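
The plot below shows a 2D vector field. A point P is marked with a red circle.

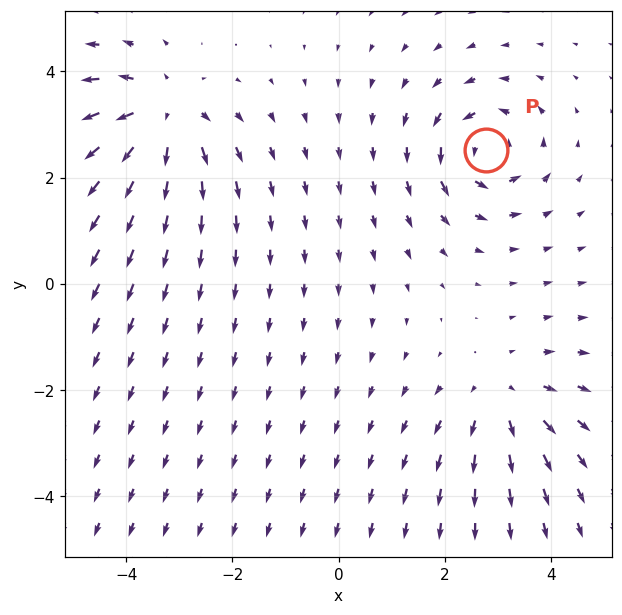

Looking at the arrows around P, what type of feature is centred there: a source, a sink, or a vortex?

At P (2.8, 2.5) the arrows circulate counterclockwise. Divergence ≈0, curl about +4 — near-zero divergence with nonzero curl is a vortex.

vortex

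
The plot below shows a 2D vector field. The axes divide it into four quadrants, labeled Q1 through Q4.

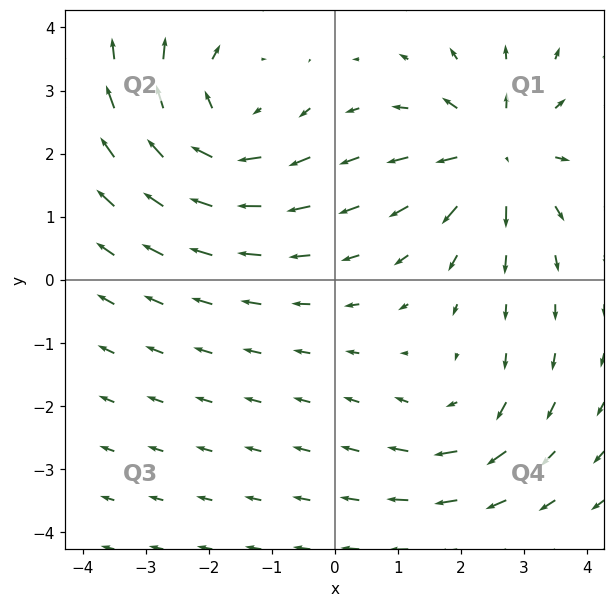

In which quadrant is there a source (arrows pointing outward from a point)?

The source sits at approximately (2.6, 2.0), which lies in quadrant Q1. The divergence there is about +5, positive as expected for a source.

Q1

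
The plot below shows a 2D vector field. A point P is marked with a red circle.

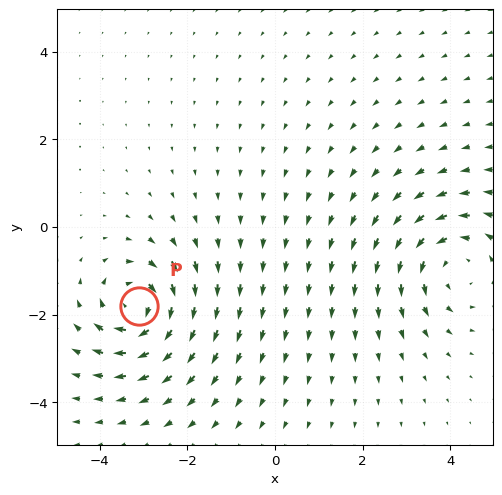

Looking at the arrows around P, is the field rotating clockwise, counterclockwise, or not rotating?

clockwise

Near P at (-3.1, -1.8) the arrows circulate clockwise. The curl (z-component) there is about -7; negative curl means clockwise rotation.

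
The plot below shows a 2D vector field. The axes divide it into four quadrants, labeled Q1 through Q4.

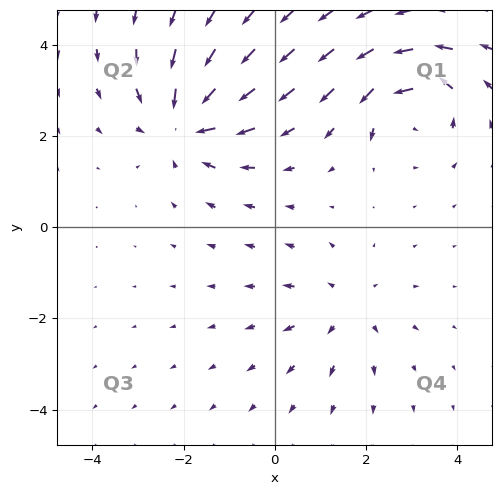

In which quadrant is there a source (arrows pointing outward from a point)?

Q4

The source sits at approximately (1.5, -1.8), which lies in quadrant Q4. The divergence there is about +3, positive as expected for a source.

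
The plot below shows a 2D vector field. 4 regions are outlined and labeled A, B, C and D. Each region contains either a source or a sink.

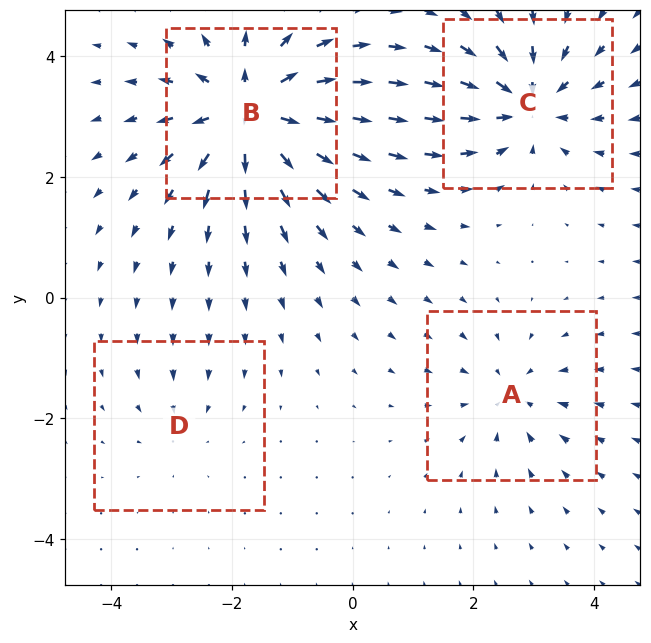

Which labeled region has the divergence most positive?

B

Divergence at each region's feature centre — A: about -4, B: about +8, C: about -6, D: about -2. Region B is most positive.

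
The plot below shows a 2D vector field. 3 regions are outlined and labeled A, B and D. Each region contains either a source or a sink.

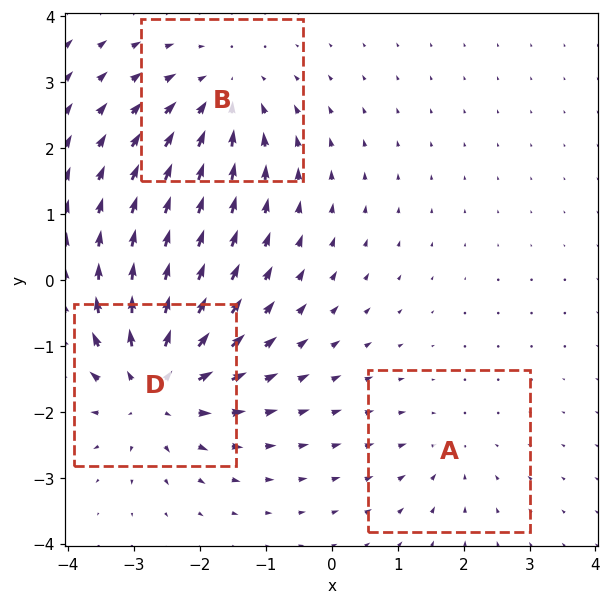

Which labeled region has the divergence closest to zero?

A

Divergence at each region's feature centre — A: about -2, B: about -3, D: about +5. Region A is closest to zero.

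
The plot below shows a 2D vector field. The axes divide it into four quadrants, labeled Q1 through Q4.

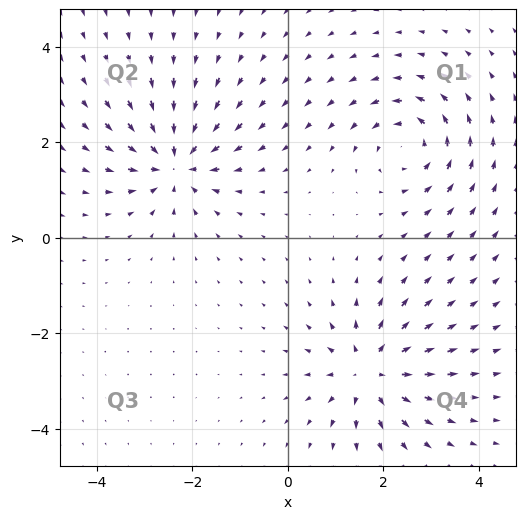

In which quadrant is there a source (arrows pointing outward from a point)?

The source sits at approximately (1.7, -2.8), which lies in quadrant Q4. The divergence there is about +6, positive as expected for a source.

Q4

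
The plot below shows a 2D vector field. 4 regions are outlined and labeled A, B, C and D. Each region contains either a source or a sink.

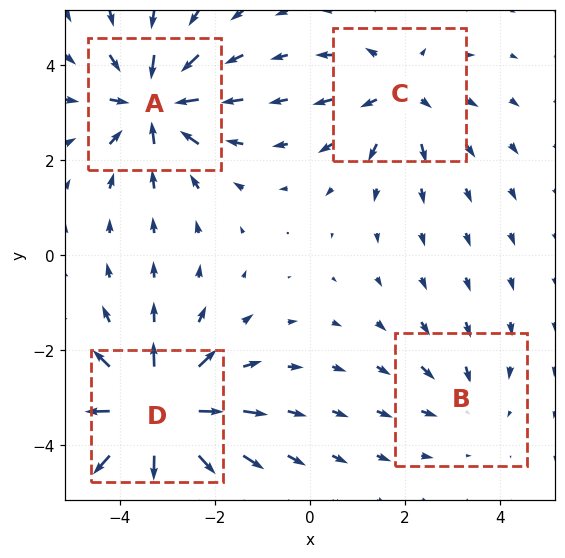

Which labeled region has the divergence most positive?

D

Divergence at each region's feature centre — A: about -6, B: about -2, C: about +4, D: about +8. Region D is most positive.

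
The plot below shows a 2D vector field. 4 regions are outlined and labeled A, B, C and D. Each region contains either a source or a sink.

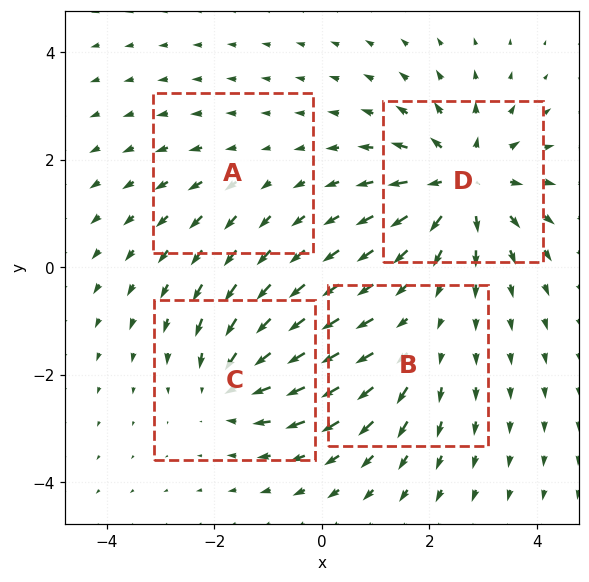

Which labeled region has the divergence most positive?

D

Divergence at each region's feature centre — A: about +2, B: about +3, C: about -5, D: about +7. Region D is most positive.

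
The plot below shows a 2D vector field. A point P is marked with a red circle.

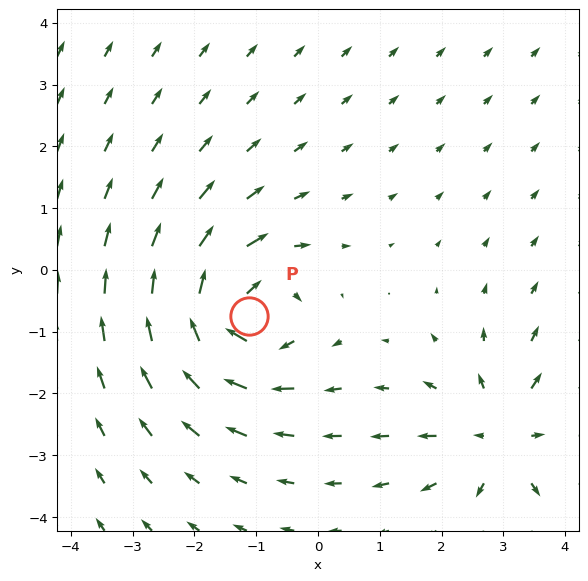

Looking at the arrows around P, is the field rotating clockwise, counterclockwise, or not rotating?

Near P at (-1.1, -0.7) the arrows circulate clockwise. The curl (z-component) there is about -5; negative curl means clockwise rotation.

clockwise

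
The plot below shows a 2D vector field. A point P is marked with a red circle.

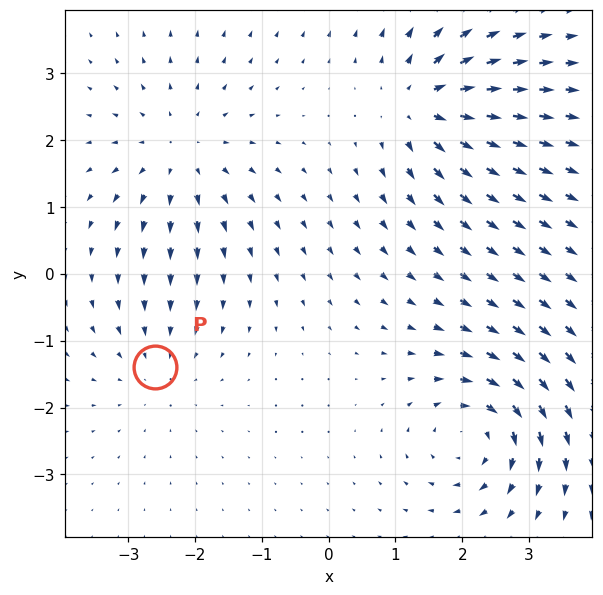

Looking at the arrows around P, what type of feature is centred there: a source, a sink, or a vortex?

At P (-2.6, -1.4) the arrows converge inward. Divergence about -2, curl ≈0 — negative divergence with near-zero curl is a sink.

sink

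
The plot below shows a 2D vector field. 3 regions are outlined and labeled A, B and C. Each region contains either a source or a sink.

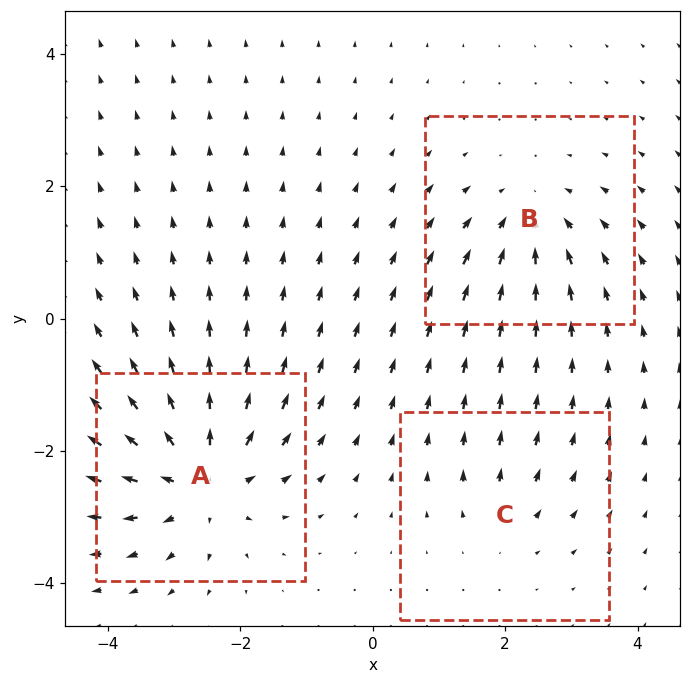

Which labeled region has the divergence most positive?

Divergence at each region's feature centre — A: about +5, B: about -3, C: about +2. Region A is most positive.

A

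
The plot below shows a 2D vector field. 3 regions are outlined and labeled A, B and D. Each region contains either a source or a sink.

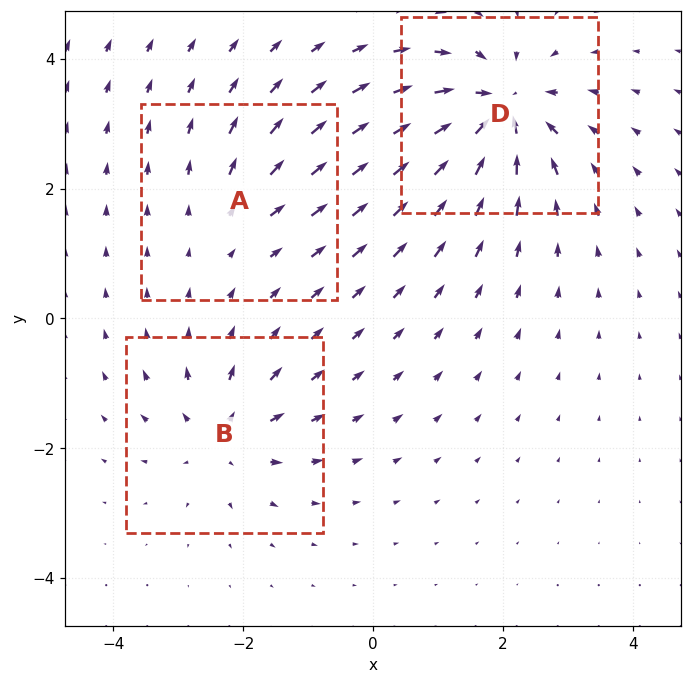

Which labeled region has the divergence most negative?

Divergence at each region's feature centre — A: about +2, B: about +4, D: about -6. Region D is most negative.

D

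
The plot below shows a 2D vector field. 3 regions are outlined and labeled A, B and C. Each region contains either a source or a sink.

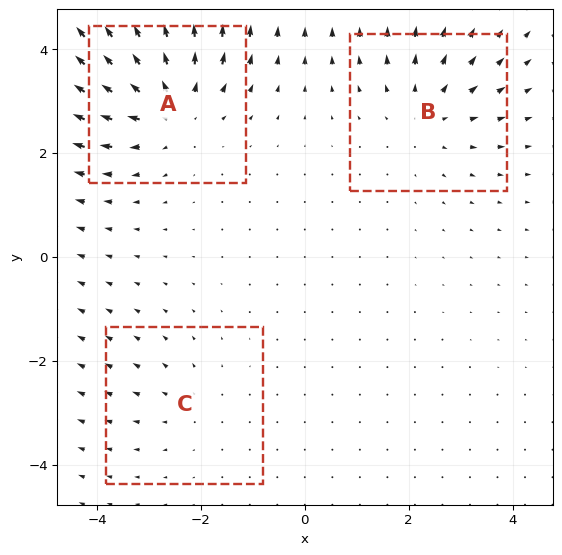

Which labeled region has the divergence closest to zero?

Divergence at each region's feature centre — A: about +5, B: about +3, C: about +2. Region C is closest to zero.

C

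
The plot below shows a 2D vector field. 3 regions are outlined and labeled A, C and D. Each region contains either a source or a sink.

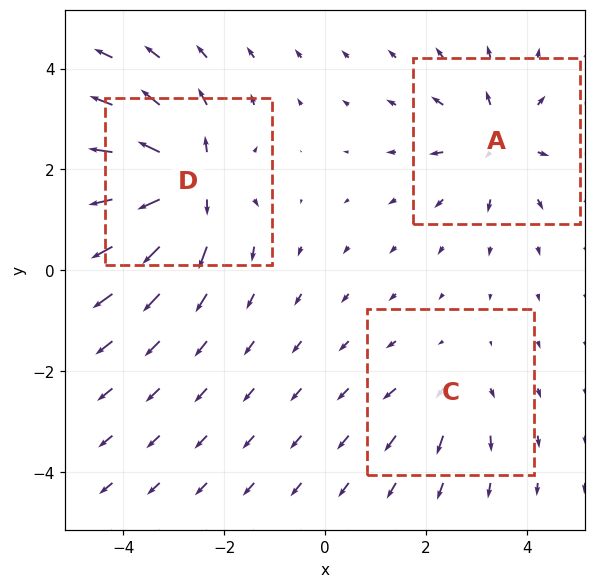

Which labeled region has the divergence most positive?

Divergence at each region's feature centre — A: about +4, C: about +3, D: about +7. Region D is most positive.

D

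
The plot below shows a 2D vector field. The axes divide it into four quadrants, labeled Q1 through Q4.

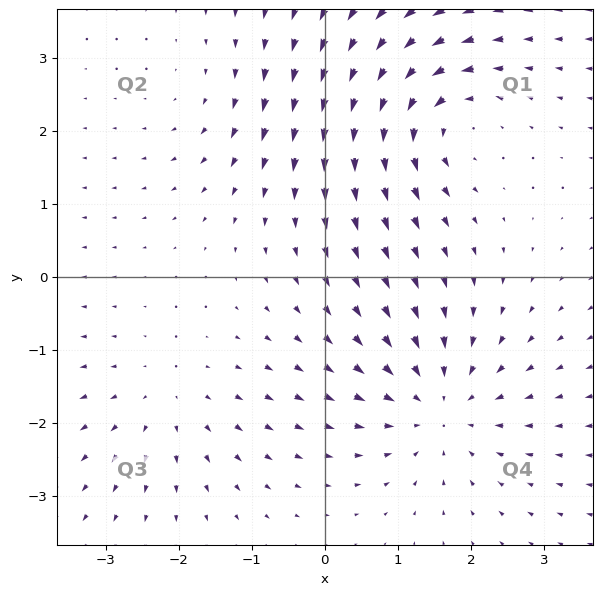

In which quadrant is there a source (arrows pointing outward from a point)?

Q3

The source sits at approximately (-2.2, -1.7), which lies in quadrant Q3. The divergence there is about +3, positive as expected for a source.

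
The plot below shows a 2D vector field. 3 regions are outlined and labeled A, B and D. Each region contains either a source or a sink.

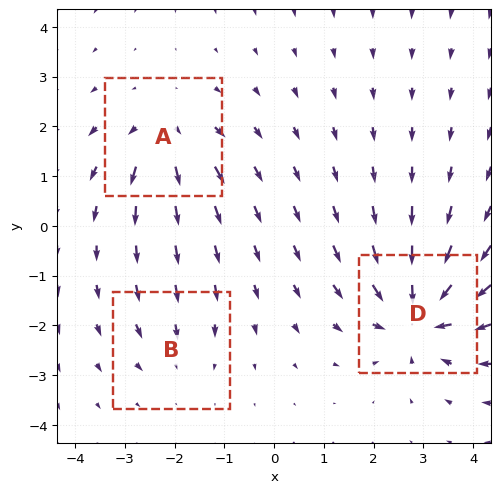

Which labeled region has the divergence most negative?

D

Divergence at each region's feature centre — A: about +4, B: about -2, D: about -6. Region D is most negative.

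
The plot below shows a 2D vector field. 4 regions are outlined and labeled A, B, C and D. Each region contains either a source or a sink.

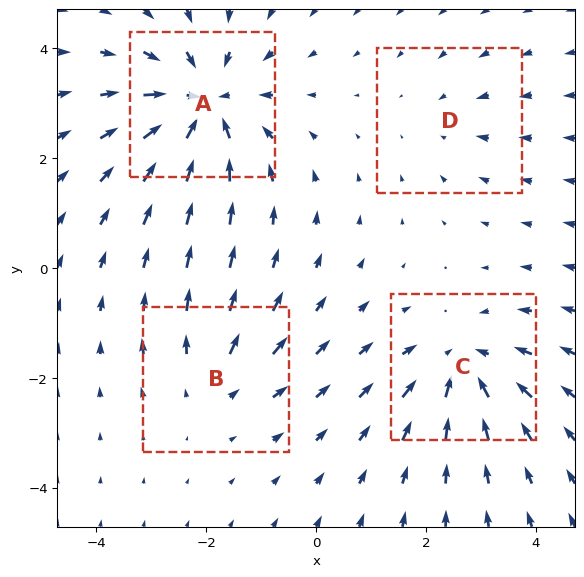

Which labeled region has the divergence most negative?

A

Divergence at each region's feature centre — A: about -6, B: about +3, C: about -5, D: about -2. Region A is most negative.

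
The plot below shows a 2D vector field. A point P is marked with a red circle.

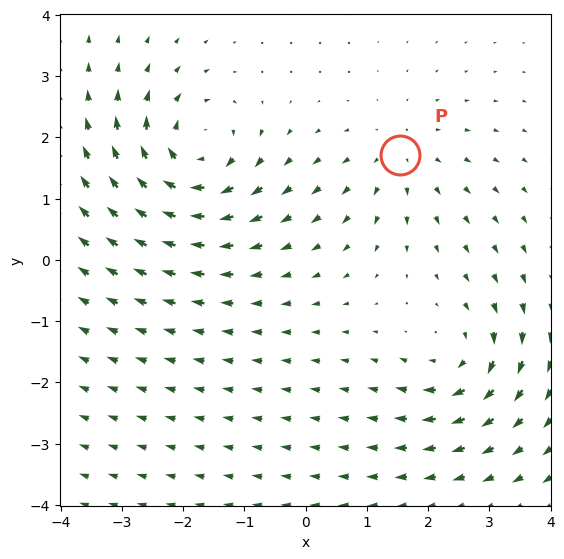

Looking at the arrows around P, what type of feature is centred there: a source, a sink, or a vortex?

At P (1.5, 1.7) the arrows spread outward. Divergence about +2, curl ≈0 — positive divergence with near-zero curl is a source.

source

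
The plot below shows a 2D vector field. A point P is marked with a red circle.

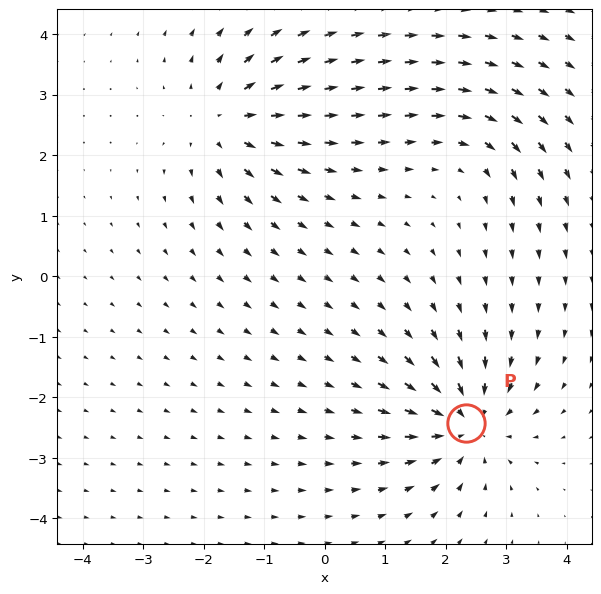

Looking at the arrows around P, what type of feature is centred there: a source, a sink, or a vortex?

At P (2.3, -2.4) the arrows converge inward. Divergence about -6, curl ≈0 — negative divergence with near-zero curl is a sink.

sink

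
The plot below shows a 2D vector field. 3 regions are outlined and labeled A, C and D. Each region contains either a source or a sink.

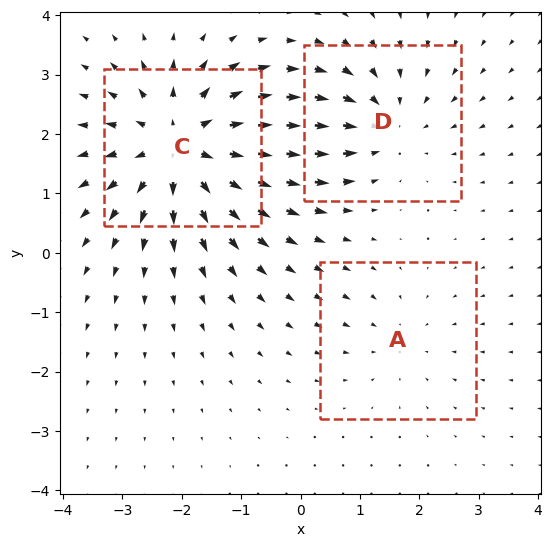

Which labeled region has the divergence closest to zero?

Divergence at each region's feature centre — A: about -2, C: about +5, D: about -3. Region A is closest to zero.

A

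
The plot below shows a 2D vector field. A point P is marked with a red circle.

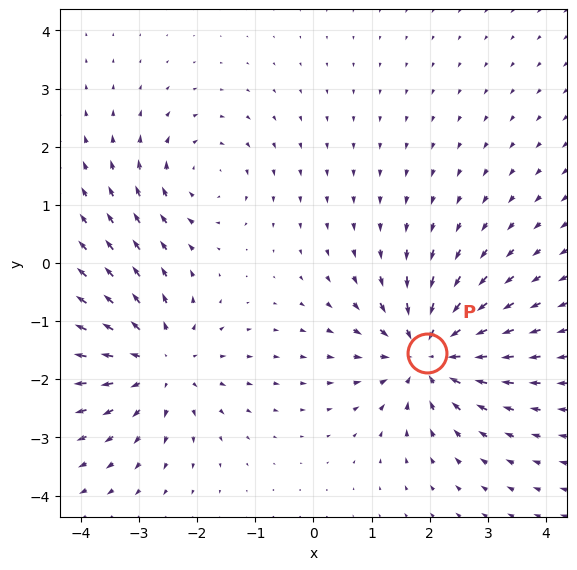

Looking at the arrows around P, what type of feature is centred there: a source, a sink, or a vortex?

At P (2.0, -1.5) the arrows converge inward. Divergence about -5, curl ≈0 — negative divergence with near-zero curl is a sink.

sink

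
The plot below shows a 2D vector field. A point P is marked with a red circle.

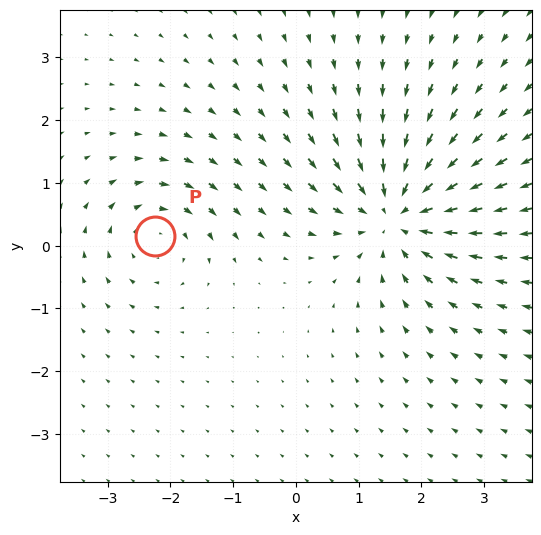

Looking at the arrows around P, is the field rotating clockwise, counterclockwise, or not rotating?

clockwise

Near P at (-2.2, 0.2) the arrows circulate clockwise. The curl (z-component) there is about -4; negative curl means clockwise rotation.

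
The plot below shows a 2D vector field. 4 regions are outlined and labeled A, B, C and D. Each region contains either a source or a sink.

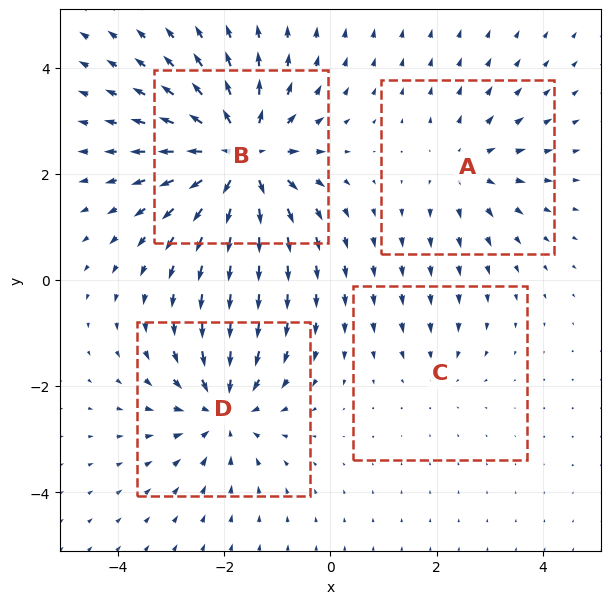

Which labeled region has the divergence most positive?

B

Divergence at each region's feature centre — A: about +4, B: about +8, C: about -2, D: about -5. Region B is most positive.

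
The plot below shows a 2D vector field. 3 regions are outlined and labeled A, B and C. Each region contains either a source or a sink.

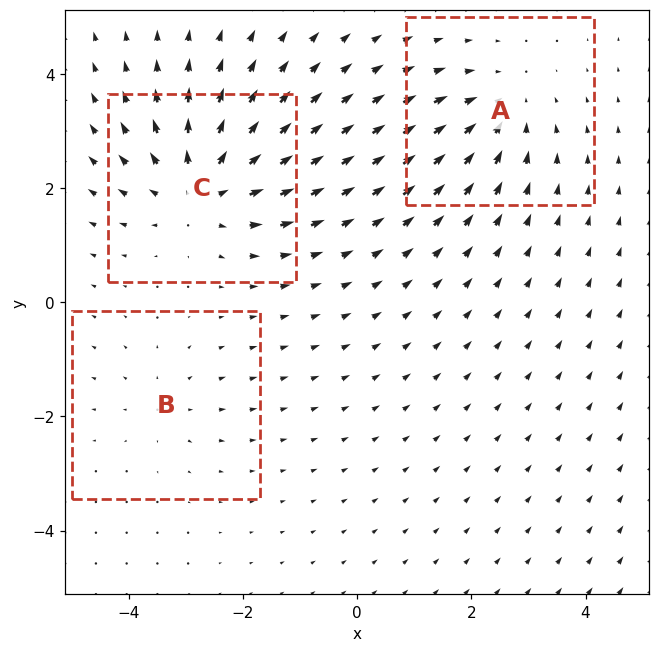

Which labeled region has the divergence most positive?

Divergence at each region's feature centre — A: about -3, B: about +2, C: about +5. Region C is most positive.

C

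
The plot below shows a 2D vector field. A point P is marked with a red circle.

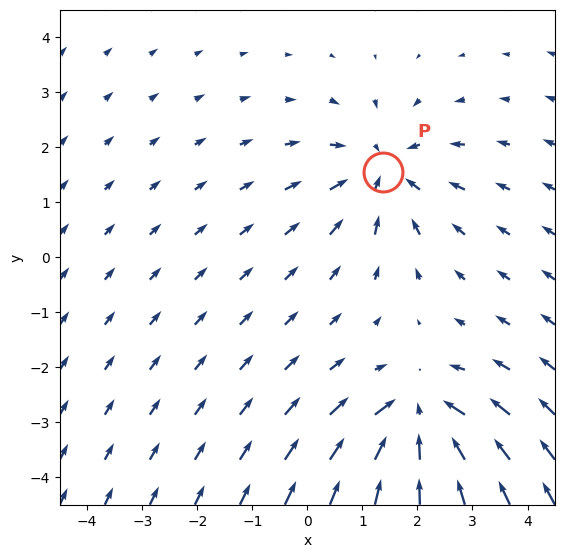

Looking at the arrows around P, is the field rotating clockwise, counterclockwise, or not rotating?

not rotating

Near P at (1.4, 1.6) the arrows show no circulation. The curl there is ≈0.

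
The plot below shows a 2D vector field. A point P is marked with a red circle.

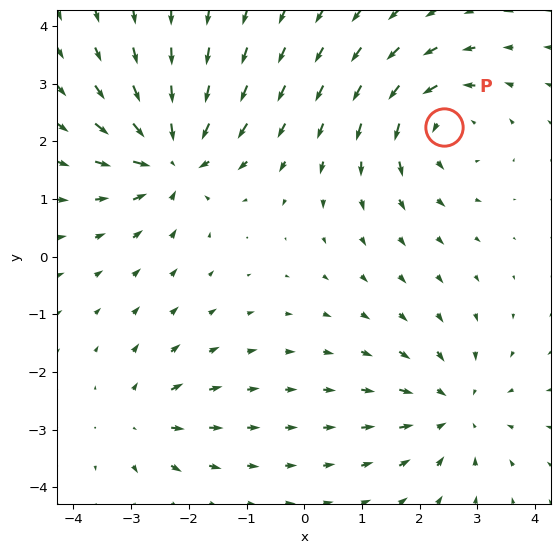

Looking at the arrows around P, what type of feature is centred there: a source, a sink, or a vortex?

At P (2.4, 2.3) the arrows circulate counterclockwise. Divergence ≈0, curl about +5 — near-zero divergence with nonzero curl is a vortex.

vortex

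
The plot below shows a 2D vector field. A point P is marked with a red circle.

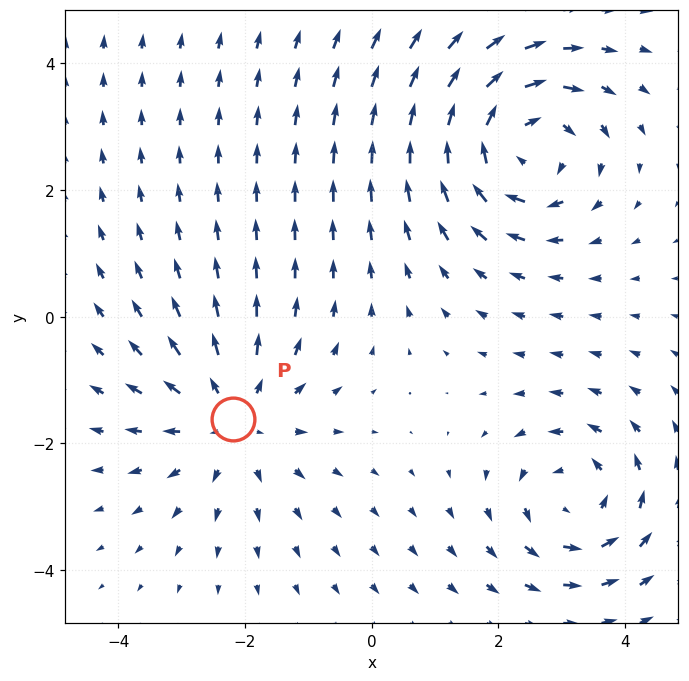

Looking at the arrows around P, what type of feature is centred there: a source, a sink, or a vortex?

source

At P (-2.2, -1.6) the arrows spread outward. Divergence about +2, curl ≈0 — positive divergence with near-zero curl is a source.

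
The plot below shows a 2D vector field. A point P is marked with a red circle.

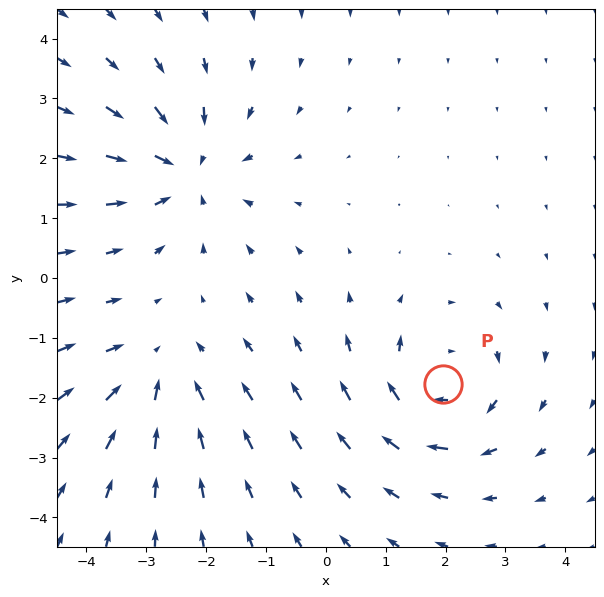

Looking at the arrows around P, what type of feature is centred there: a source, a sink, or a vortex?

vortex

At P (2.0, -1.8) the arrows circulate clockwise. Divergence ≈0, curl about -5 — near-zero divergence with nonzero curl is a vortex.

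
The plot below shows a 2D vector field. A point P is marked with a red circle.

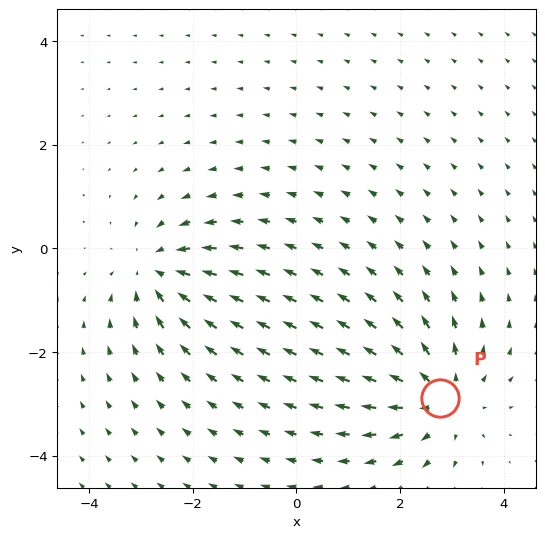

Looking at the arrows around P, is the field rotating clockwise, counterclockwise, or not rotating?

not rotating

Near P at (2.8, -2.9) the arrows show no circulation. The curl there is ≈0.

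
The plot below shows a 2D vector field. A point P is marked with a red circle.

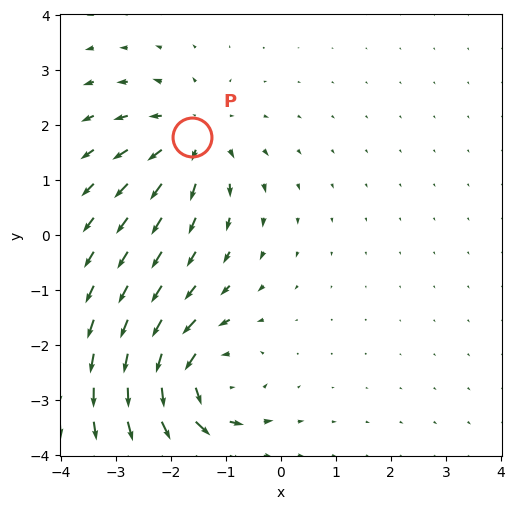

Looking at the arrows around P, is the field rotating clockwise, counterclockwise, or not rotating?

not rotating

Near P at (-1.6, 1.8) the arrows show no circulation. The curl there is ≈0.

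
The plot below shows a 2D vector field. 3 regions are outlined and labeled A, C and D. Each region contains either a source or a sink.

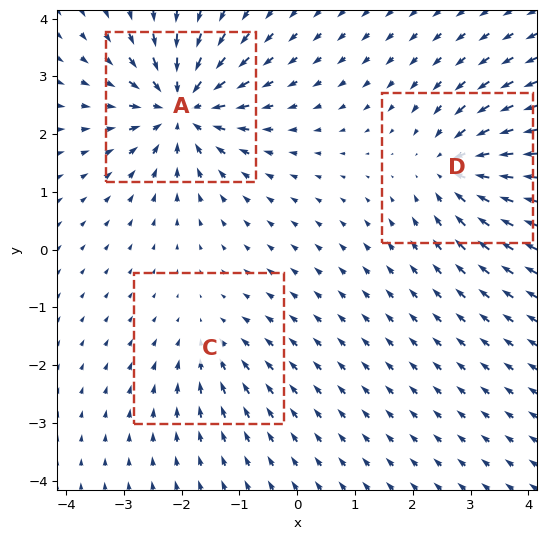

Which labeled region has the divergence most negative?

Divergence at each region's feature centre — A: about -5, C: about -2, D: about -4. Region A is most negative.

A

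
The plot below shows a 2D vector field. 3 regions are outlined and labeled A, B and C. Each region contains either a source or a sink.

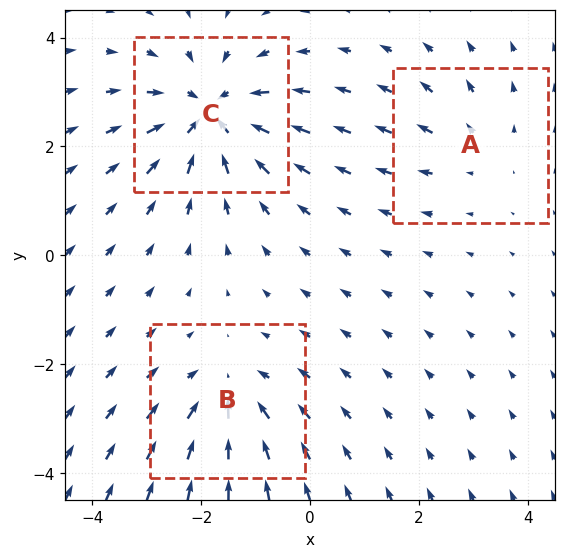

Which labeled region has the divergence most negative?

C

Divergence at each region's feature centre — A: about +2, B: about -3, C: about -5. Region C is most negative.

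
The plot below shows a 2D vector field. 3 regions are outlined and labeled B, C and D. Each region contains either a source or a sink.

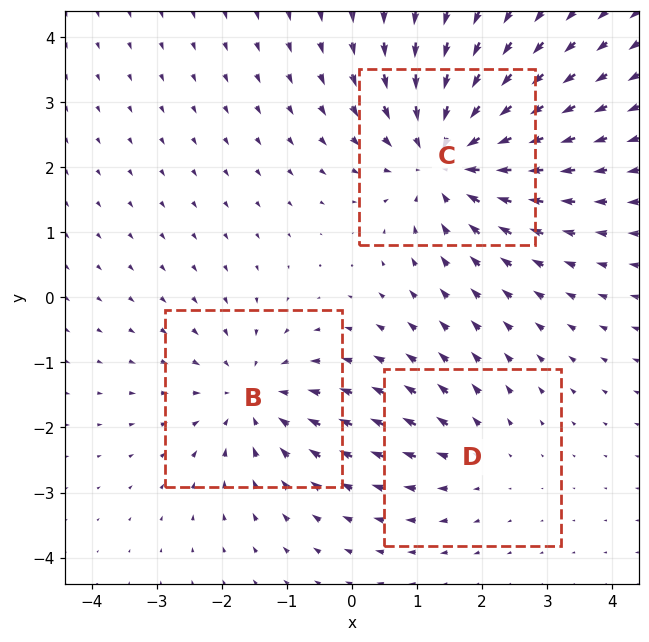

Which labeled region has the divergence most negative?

Divergence at each region's feature centre — B: about -3, C: about -4, D: about +2. Region C is most negative.

C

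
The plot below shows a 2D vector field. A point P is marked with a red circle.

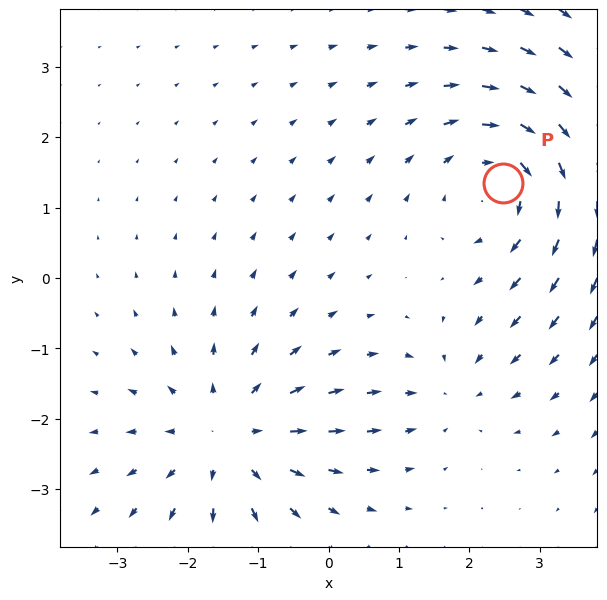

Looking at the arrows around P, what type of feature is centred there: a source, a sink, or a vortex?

vortex

At P (2.5, 1.4) the arrows circulate clockwise. Divergence ≈0, curl about -5 — near-zero divergence with nonzero curl is a vortex.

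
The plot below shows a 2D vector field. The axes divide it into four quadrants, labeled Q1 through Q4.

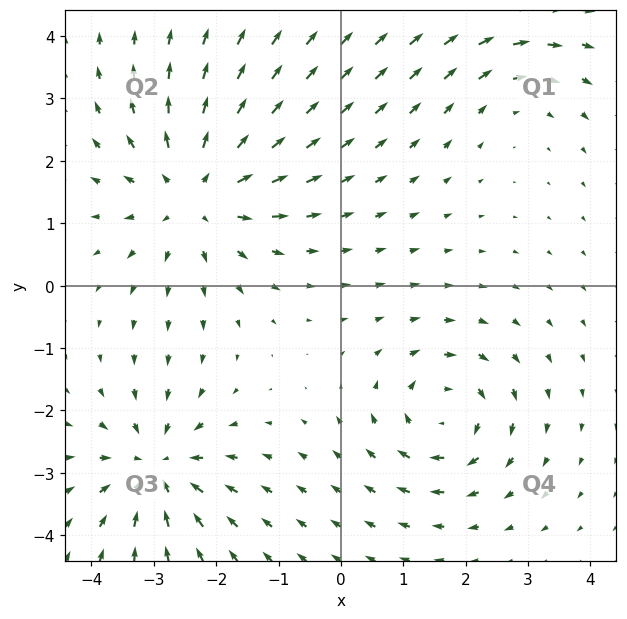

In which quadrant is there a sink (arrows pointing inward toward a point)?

Q3

The sink sits at approximately (-3.0, -2.9), which lies in quadrant Q3. The divergence there is about -5, negative as expected for a sink.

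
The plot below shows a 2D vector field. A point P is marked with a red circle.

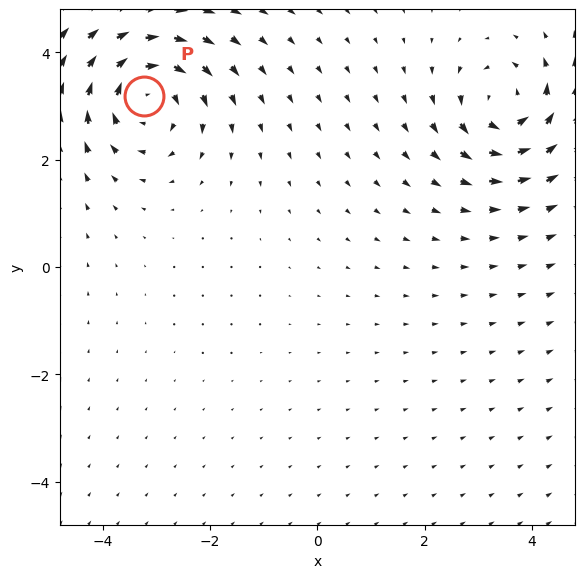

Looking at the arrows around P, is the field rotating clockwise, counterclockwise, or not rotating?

Near P at (-3.2, 3.2) the arrows circulate clockwise. The curl (z-component) there is about -5; negative curl means clockwise rotation.

clockwise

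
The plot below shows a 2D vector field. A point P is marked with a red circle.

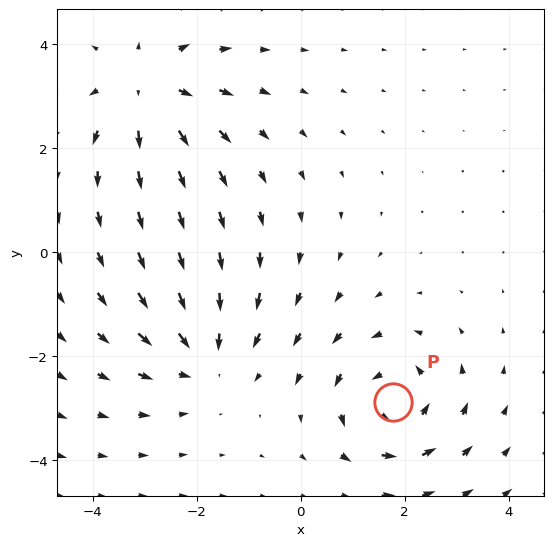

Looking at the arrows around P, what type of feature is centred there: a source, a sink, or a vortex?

vortex

At P (1.8, -2.9) the arrows circulate counterclockwise. Divergence ≈0, curl about +5 — near-zero divergence with nonzero curl is a vortex.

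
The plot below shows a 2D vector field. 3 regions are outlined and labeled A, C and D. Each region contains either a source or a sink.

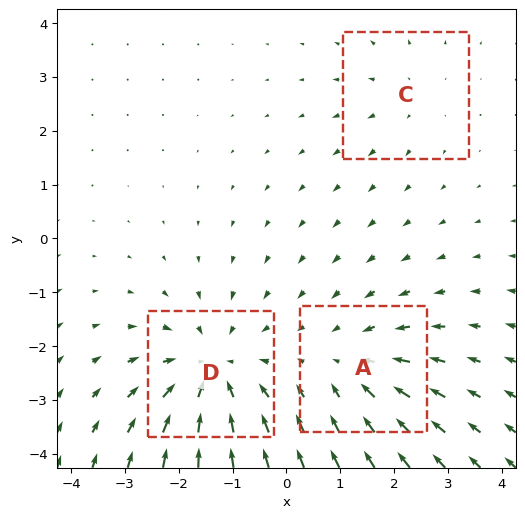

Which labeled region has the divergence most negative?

Divergence at each region's feature centre — A: about -3, C: about +2, D: about -5. Region D is most negative.

D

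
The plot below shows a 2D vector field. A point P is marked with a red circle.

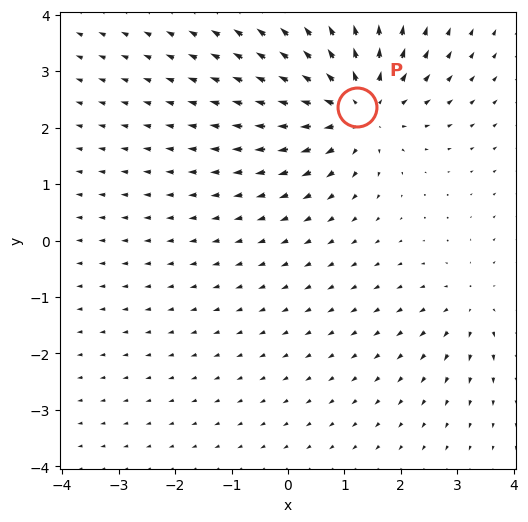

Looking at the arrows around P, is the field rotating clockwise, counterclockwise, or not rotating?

Near P at (1.2, 2.4) the arrows show no circulation. The curl there is ≈0.

not rotating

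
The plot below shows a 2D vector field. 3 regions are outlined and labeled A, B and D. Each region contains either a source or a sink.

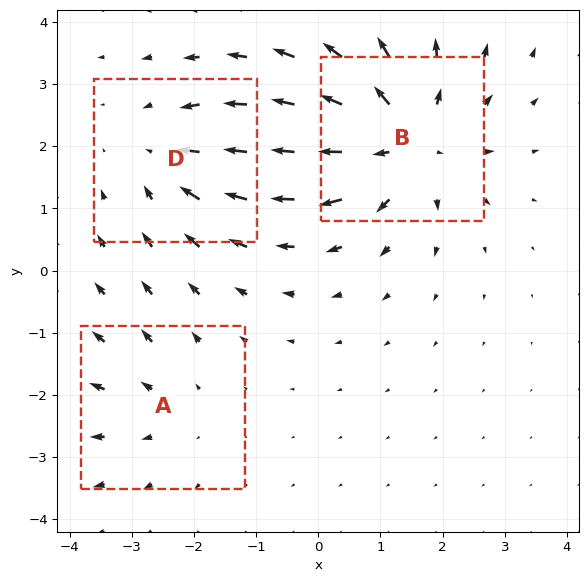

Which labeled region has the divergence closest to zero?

Divergence at each region's feature centre — A: about +2, B: about +4, D: about -3. Region A is closest to zero.

A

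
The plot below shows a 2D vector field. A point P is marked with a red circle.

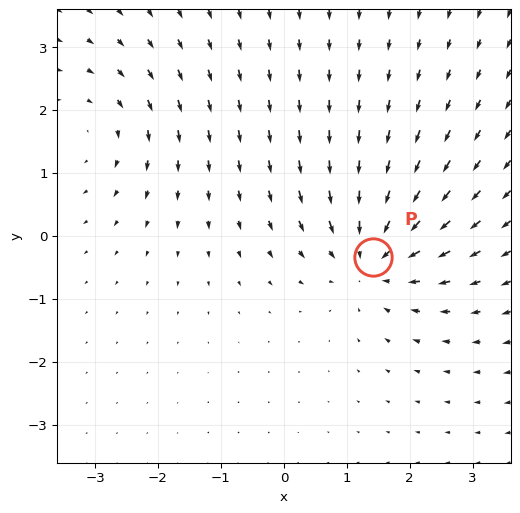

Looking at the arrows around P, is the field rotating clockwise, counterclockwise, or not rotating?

Near P at (1.4, -0.3) the arrows show no circulation. The curl there is ≈0.

not rotating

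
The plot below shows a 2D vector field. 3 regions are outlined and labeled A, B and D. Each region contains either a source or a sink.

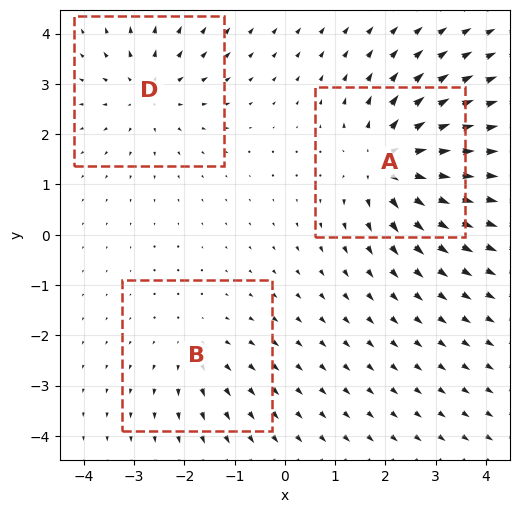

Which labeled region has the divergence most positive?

Divergence at each region's feature centre — A: about +5, B: about +2, D: about +3. Region A is most positive.

A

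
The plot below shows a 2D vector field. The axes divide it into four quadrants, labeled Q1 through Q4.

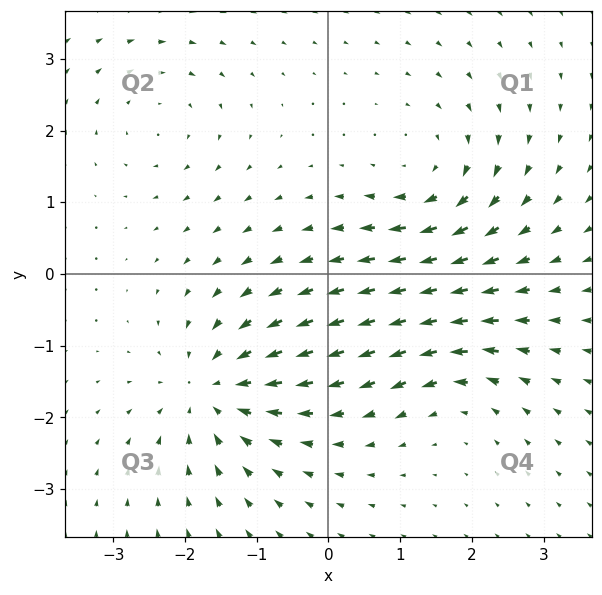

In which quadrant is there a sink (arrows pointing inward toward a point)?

The sink sits at approximately (-1.6, -1.6), which lies in quadrant Q3. The divergence there is about -6, negative as expected for a sink.

Q3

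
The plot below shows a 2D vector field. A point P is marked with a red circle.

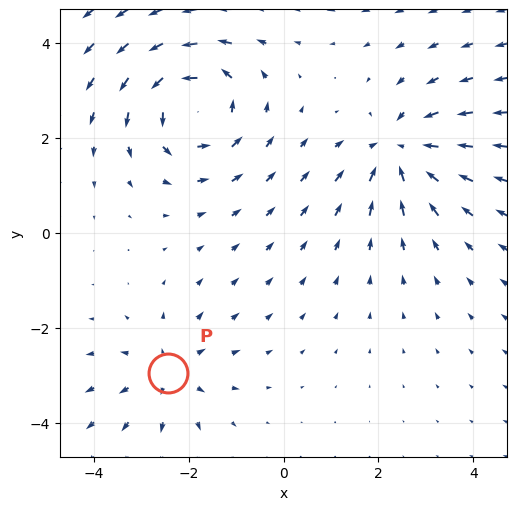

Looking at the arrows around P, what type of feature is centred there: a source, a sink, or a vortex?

source

At P (-2.4, -2.9) the arrows spread outward. Divergence about +3, curl ≈0 — positive divergence with near-zero curl is a source.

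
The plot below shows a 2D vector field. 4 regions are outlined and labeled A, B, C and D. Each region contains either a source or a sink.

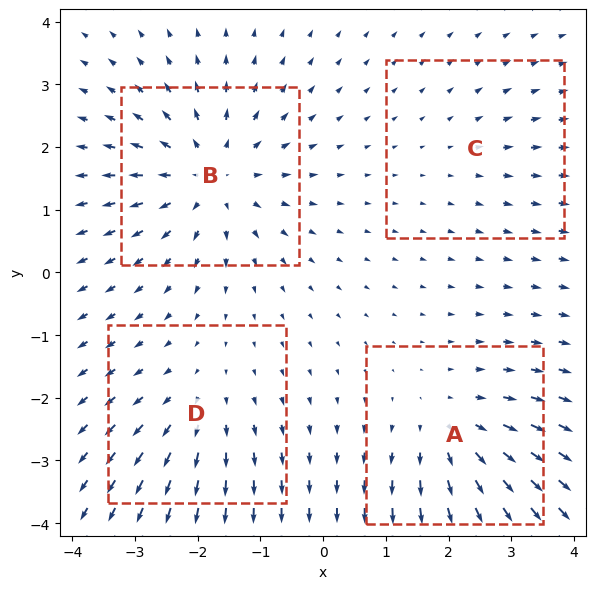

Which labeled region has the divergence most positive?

B

Divergence at each region's feature centre — A: about +4, B: about +6, C: about +2, D: about +3. Region B is most positive.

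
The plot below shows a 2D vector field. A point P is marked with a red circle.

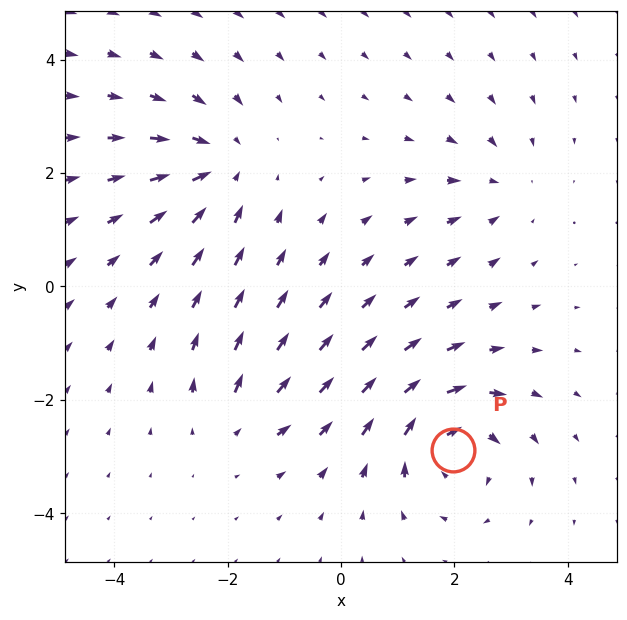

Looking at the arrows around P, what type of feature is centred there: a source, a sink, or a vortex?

At P (2.0, -2.9) the arrows circulate clockwise. Divergence ≈0, curl about -6 — near-zero divergence with nonzero curl is a vortex.

vortex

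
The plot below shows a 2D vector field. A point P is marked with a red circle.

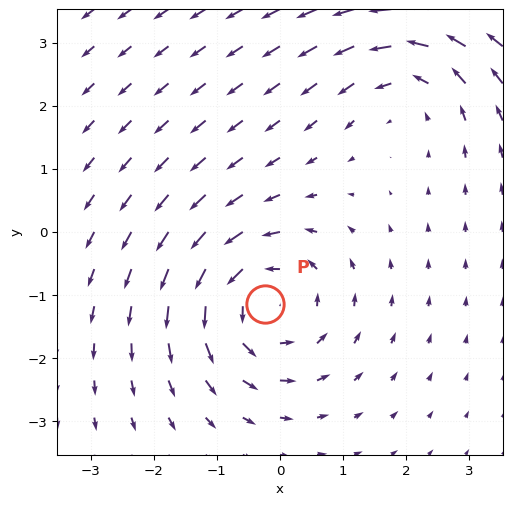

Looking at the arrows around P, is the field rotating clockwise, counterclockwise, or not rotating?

counterclockwise

Near P at (-0.2, -1.1) the arrows circulate counterclockwise. The curl (z-component) there is about +5; positive curl means counterclockwise rotation.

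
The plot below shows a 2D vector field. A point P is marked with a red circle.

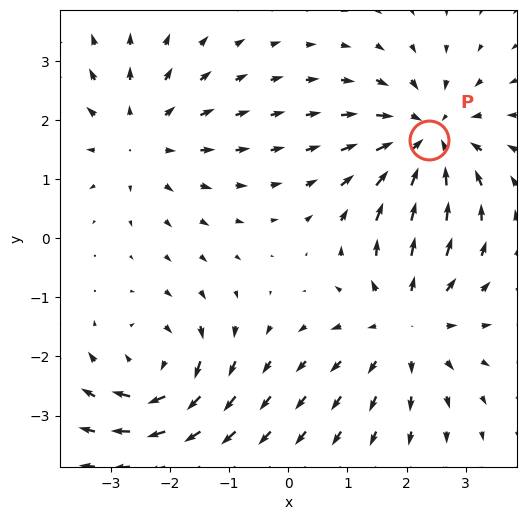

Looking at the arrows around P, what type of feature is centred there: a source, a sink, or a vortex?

At P (2.4, 1.7) the arrows converge inward. Divergence about -4, curl ≈0 — negative divergence with near-zero curl is a sink.

sink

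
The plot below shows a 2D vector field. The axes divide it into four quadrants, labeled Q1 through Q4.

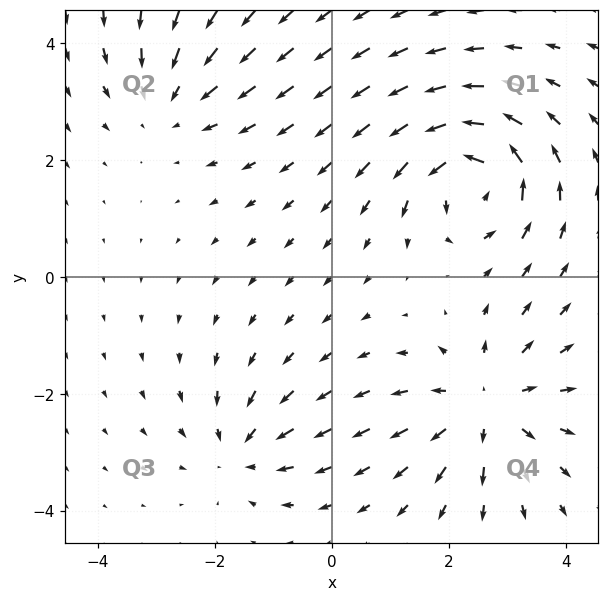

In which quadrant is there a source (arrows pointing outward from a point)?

Q4

The source sits at approximately (2.6, -2.2), which lies in quadrant Q4. The divergence there is about +4, positive as expected for a source.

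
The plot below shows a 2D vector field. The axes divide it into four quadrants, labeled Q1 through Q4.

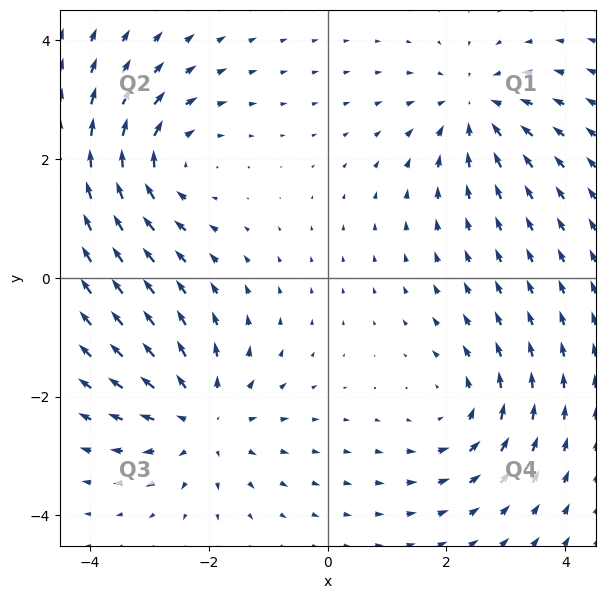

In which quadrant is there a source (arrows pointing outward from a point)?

Q3

The source sits at approximately (-2.1, -2.4), which lies in quadrant Q3. The divergence there is about +5, positive as expected for a source.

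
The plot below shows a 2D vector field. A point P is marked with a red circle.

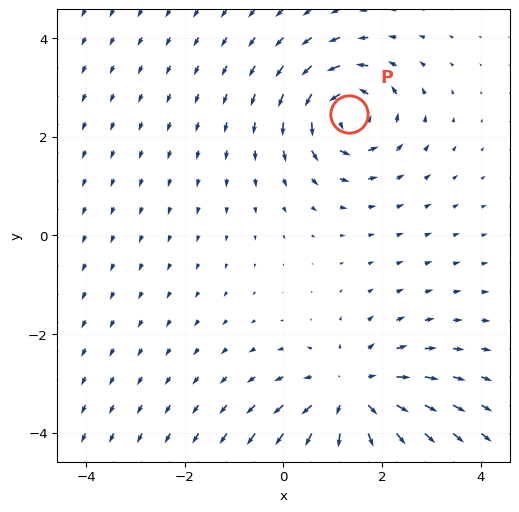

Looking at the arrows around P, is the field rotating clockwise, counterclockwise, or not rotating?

counterclockwise

Near P at (1.3, 2.5) the arrows circulate counterclockwise. The curl (z-component) there is about +5; positive curl means counterclockwise rotation.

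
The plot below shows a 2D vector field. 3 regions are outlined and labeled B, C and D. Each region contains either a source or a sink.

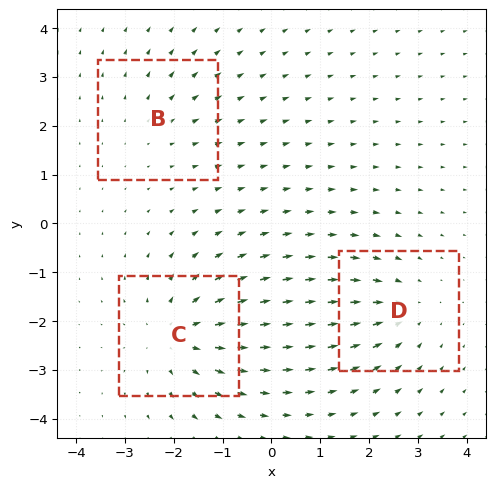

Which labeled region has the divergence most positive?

C

Divergence at each region's feature centre — B: about +2, C: about +4, D: about -3. Region C is most positive.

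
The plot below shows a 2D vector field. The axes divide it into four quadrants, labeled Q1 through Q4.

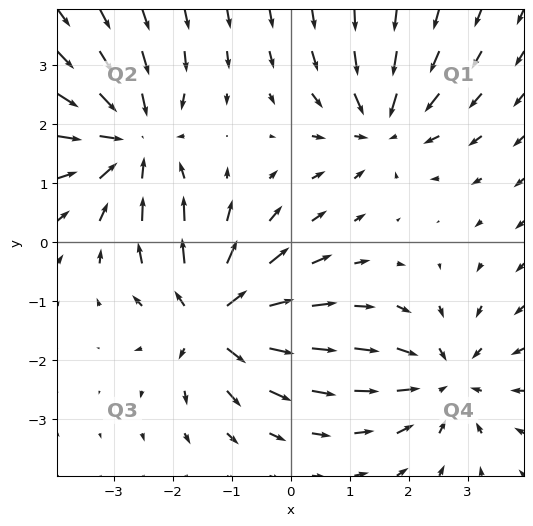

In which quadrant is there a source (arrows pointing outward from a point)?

The source sits at approximately (-1.3, -1.3), which lies in quadrant Q3. The divergence there is about +6, positive as expected for a source.

Q3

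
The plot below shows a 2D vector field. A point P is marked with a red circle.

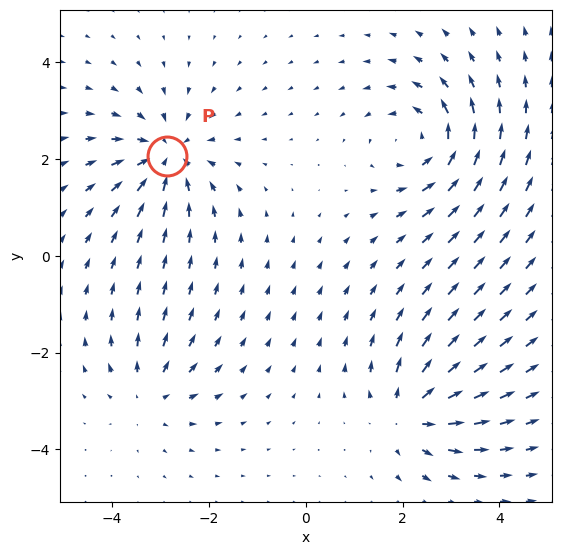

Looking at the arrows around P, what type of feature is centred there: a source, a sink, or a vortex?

At P (-2.9, 2.1) the arrows converge inward. Divergence about -5, curl ≈0 — negative divergence with near-zero curl is a sink.

sink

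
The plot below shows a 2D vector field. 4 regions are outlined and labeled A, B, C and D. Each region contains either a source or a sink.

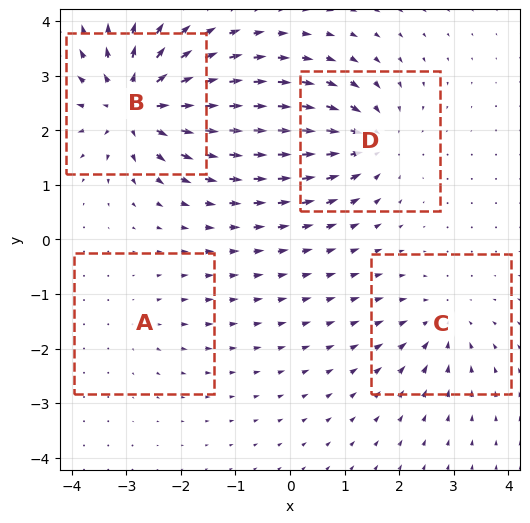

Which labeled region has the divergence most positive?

B

Divergence at each region's feature centre — A: about +2, B: about +8, C: about -4, D: about -6. Region B is most positive.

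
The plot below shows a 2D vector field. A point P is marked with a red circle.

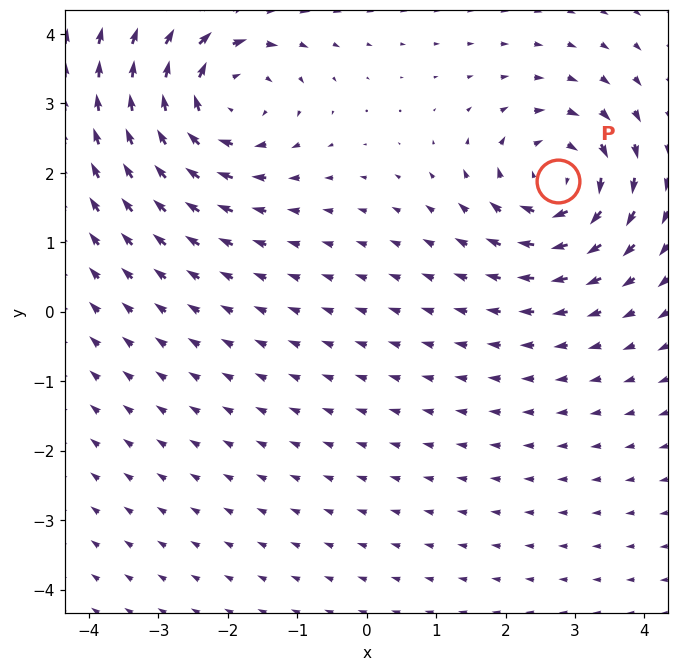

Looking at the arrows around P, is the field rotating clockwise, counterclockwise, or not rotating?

Near P at (2.8, 1.9) the arrows circulate clockwise. The curl (z-component) there is about -6; negative curl means clockwise rotation.

clockwise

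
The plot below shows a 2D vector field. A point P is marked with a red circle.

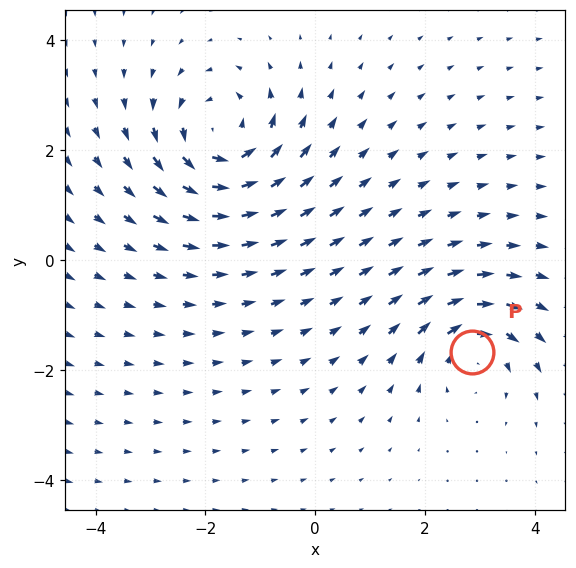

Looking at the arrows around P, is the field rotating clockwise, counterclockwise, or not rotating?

Near P at (2.8, -1.7) the arrows circulate clockwise. The curl (z-component) there is about -4; negative curl means clockwise rotation.

clockwise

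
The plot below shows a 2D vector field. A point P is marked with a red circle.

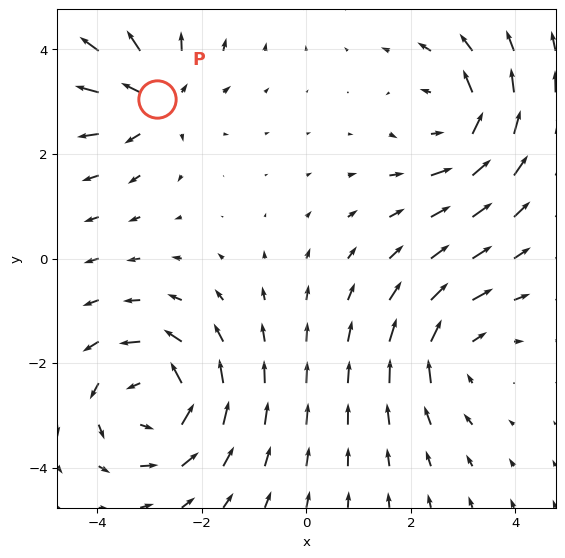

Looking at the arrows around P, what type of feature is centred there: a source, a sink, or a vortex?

source

At P (-2.9, 3.0) the arrows spread outward. Divergence about +4, curl ≈0 — positive divergence with near-zero curl is a source.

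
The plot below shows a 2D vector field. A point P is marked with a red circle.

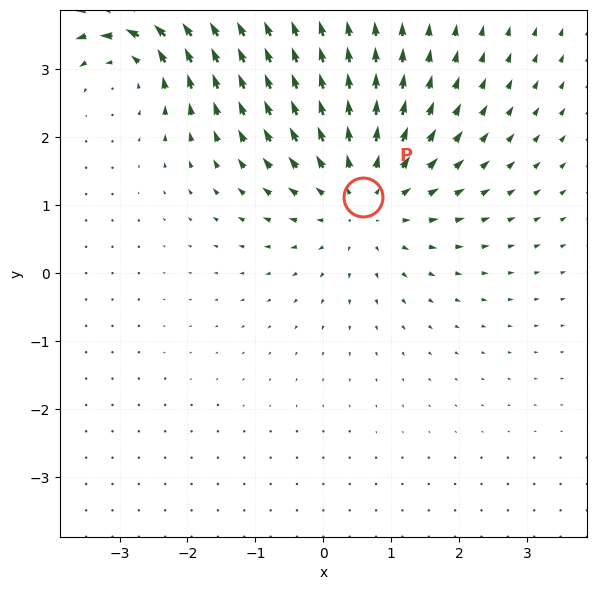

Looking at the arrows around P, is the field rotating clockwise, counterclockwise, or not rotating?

Near P at (0.6, 1.1) the arrows show no circulation. The curl there is ≈0.

not rotating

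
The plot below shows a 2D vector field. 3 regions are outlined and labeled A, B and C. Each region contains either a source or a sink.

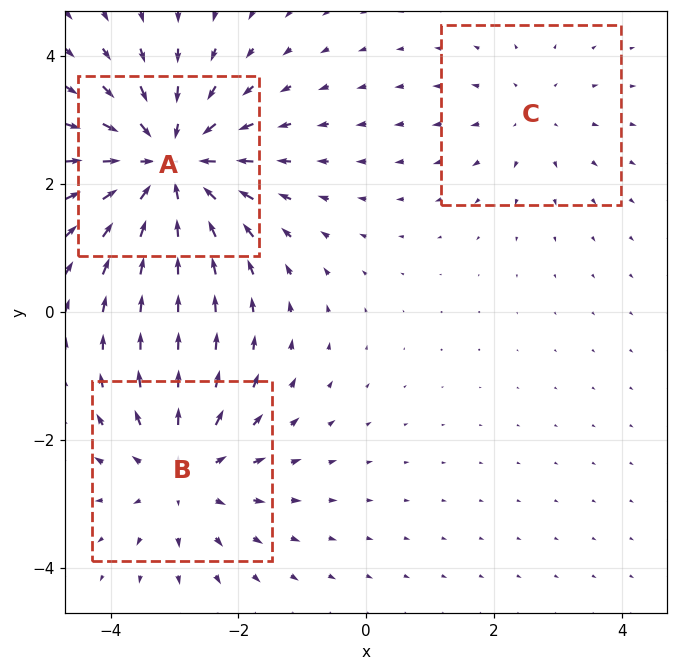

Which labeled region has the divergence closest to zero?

Divergence at each region's feature centre — A: about -5, B: about +3, C: about +2. Region C is closest to zero.

C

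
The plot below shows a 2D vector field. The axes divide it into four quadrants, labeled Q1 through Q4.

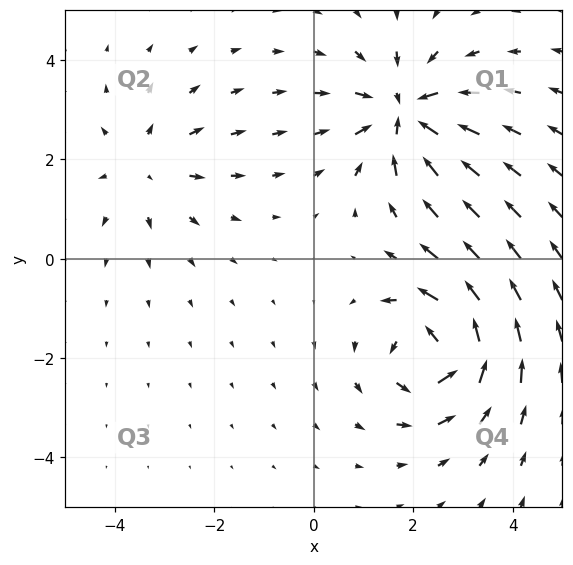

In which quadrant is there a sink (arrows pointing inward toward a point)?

Q1

The sink sits at approximately (1.8, 2.9), which lies in quadrant Q1. The divergence there is about -5, negative as expected for a sink.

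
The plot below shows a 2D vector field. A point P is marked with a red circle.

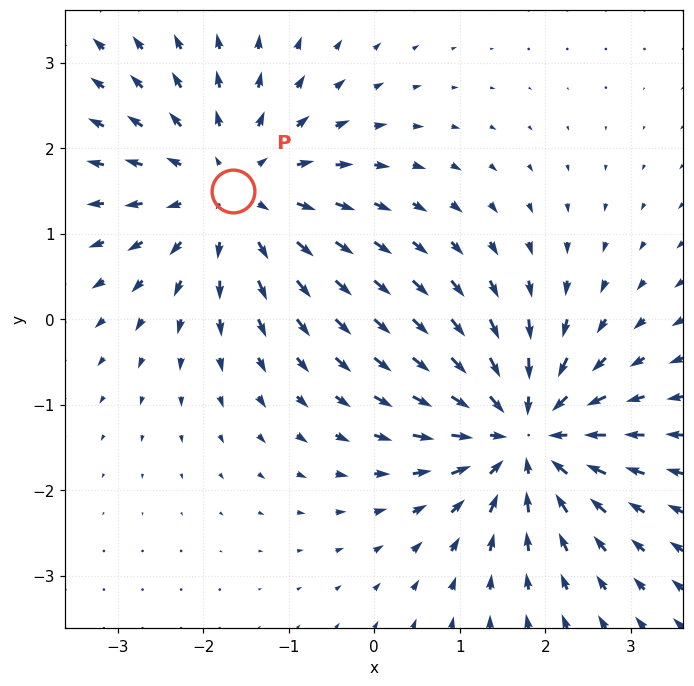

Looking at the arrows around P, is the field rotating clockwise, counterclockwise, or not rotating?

Near P at (-1.7, 1.5) the arrows show no circulation. The curl there is ≈0.

not rotating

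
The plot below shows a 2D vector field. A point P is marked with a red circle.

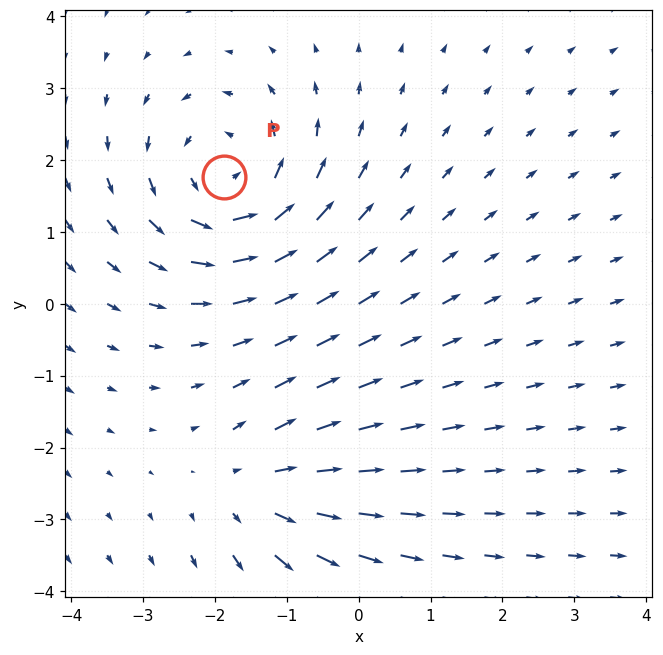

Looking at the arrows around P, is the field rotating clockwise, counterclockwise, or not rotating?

counterclockwise

Near P at (-1.9, 1.8) the arrows circulate counterclockwise. The curl (z-component) there is about +4; positive curl means counterclockwise rotation.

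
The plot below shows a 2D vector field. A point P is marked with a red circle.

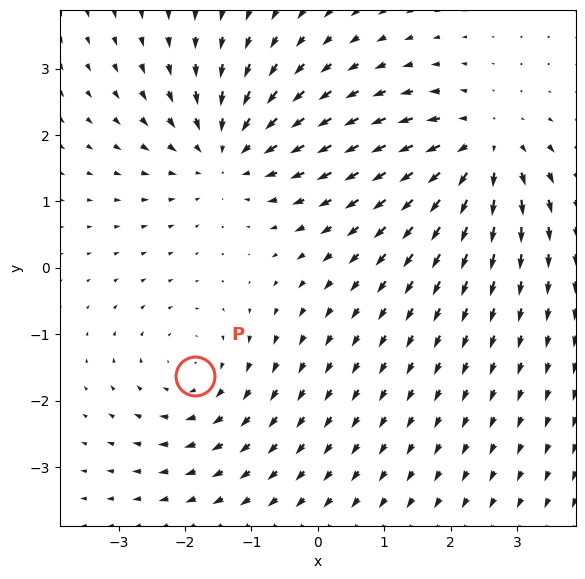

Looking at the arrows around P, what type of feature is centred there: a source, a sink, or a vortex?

At P (-1.8, -1.6) the arrows circulate clockwise. Divergence ≈0, curl about -3 — near-zero divergence with nonzero curl is a vortex.

vortex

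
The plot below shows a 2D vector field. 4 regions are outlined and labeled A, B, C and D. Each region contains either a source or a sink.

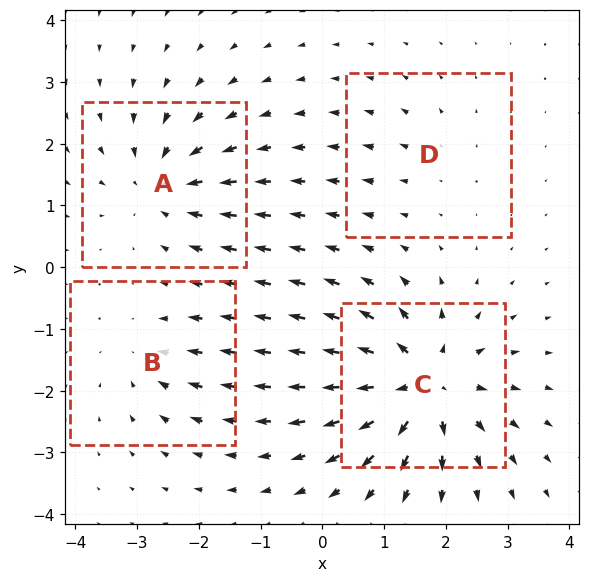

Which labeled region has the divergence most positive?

Divergence at each region's feature centre — A: about -5, B: about -3, C: about +8, D: about +2. Region C is most positive.

C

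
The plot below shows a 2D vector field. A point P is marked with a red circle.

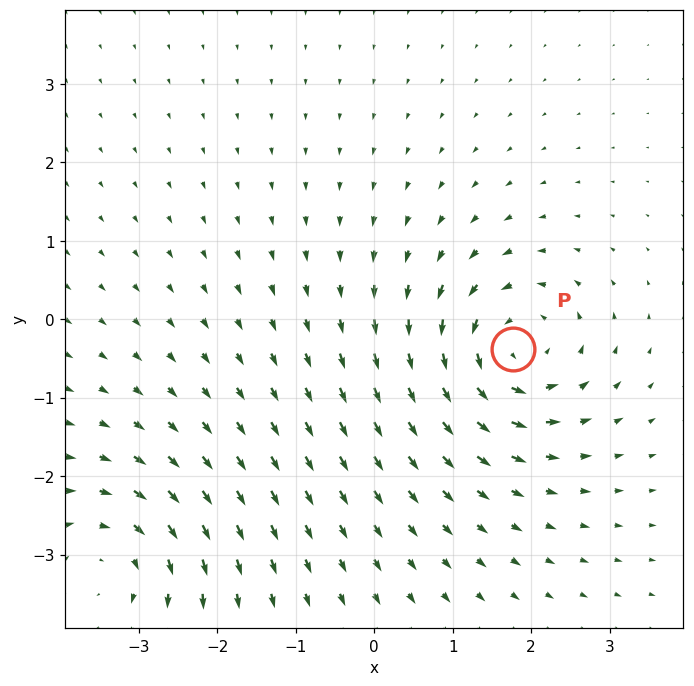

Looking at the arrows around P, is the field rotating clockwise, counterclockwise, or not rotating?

Near P at (1.8, -0.4) the arrows circulate counterclockwise. The curl (z-component) there is about +6; positive curl means counterclockwise rotation.

counterclockwise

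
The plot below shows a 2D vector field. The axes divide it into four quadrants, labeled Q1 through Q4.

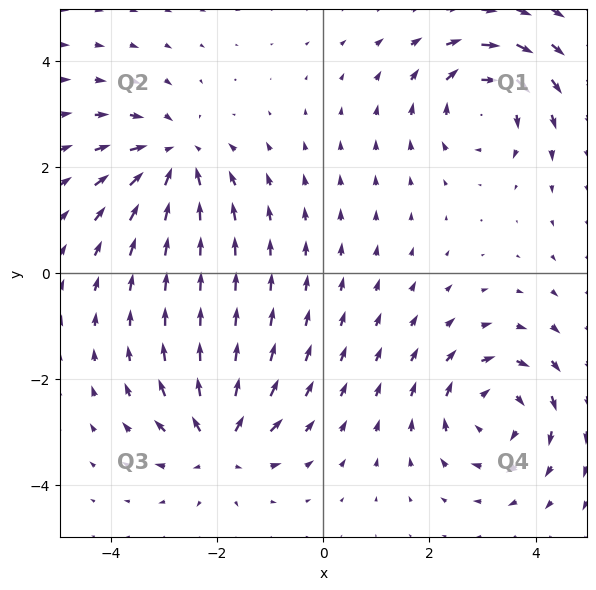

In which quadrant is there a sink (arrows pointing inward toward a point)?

Q2

The sink sits at approximately (-2.8, 2.2), which lies in quadrant Q2. The divergence there is about -5, negative as expected for a sink.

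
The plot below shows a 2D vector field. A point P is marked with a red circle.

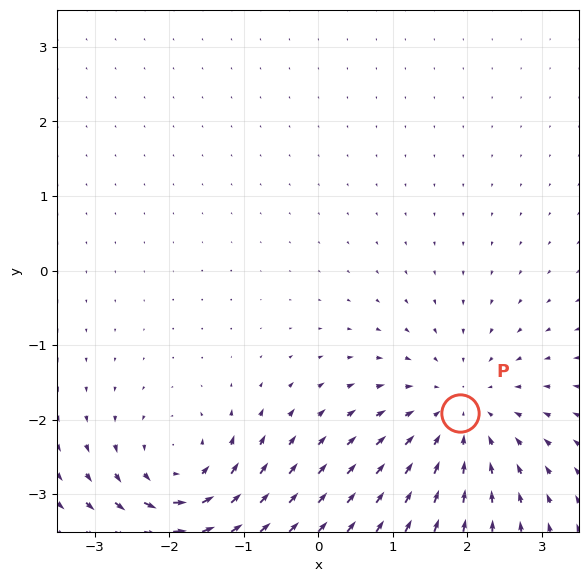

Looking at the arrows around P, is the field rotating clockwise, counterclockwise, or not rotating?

Near P at (1.9, -1.9) the arrows show no circulation. The curl there is ≈0.

not rotating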